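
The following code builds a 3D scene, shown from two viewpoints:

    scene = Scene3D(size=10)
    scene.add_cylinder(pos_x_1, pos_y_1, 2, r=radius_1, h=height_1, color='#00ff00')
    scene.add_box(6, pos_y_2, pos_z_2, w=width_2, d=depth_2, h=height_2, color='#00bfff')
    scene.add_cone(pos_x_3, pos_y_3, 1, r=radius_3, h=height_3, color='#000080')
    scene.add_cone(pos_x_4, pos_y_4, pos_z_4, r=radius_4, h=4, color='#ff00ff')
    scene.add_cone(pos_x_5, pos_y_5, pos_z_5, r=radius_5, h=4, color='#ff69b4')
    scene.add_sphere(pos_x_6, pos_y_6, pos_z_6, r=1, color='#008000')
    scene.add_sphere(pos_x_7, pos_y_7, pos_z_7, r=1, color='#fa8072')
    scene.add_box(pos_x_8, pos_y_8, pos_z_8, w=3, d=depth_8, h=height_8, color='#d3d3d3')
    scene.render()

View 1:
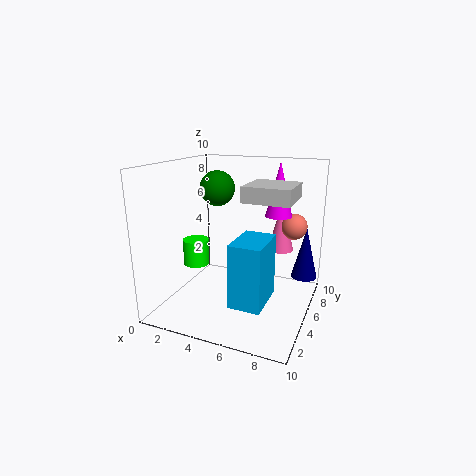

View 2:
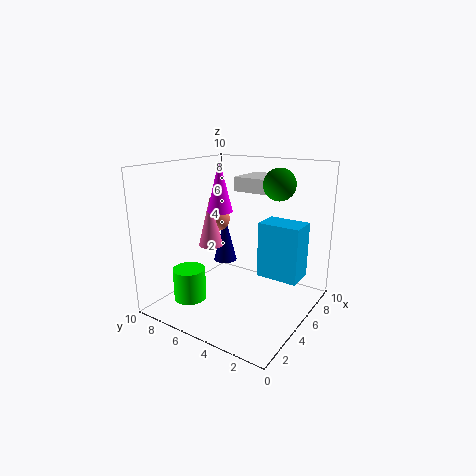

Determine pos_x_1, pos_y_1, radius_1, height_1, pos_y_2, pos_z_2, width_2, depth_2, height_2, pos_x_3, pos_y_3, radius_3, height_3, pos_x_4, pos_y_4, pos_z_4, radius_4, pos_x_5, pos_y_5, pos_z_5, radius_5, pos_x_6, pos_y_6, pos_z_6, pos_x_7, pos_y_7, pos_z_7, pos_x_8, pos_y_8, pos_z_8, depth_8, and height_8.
pos_x_1 = 1, pos_y_1 = 6, radius_1 = 1, height_1 = 2, pos_y_2 = 1, pos_z_2 = 2, width_2 = 2, depth_2 = 3, height_2 = 4, pos_x_3 = 9, pos_y_3 = 9, radius_3 = 1, height_3 = 4, pos_x_4 = 7, pos_y_4 = 8, pos_z_4 = 6, radius_4 = 1, pos_x_5 = 7, pos_y_5 = 9, pos_z_5 = 3, radius_5 = 1, pos_x_6 = 5, pos_y_6 = 2, pos_z_6 = 9, pos_x_7 = 8, pos_y_7 = 9, pos_z_7 = 5, pos_x_8 = 6, pos_y_8 = 3, pos_z_8 = 8, depth_8 = 3, height_8 = 1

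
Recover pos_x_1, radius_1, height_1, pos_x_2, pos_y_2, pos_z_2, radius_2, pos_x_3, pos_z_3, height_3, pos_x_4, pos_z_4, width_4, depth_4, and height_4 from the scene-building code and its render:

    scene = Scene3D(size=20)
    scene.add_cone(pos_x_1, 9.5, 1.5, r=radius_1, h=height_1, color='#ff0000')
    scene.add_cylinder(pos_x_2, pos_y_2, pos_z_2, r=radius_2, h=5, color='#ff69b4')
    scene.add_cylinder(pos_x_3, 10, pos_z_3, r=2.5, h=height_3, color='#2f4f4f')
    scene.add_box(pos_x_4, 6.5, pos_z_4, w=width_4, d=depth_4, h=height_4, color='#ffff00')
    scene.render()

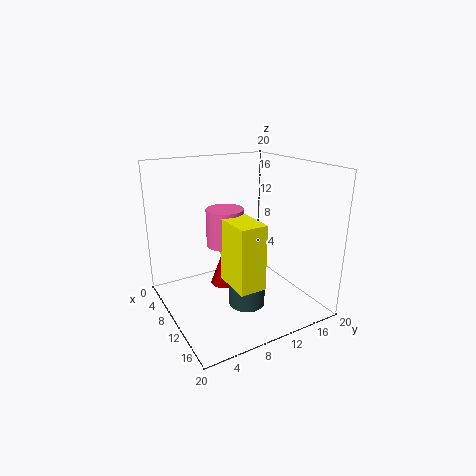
pos_x_1 = 6.5; radius_1 = 2; height_1 = 5.5; pos_x_2 = 10; pos_y_2 = 8; pos_z_2 = 9.5; radius_2 = 2.5; pos_x_3 = 12.5; pos_z_3 = 1; height_3 = 4.5; pos_x_4 = 11.5; pos_z_4 = 5.5; width_4 = 5.5; depth_4 = 3.5; height_4 = 8.5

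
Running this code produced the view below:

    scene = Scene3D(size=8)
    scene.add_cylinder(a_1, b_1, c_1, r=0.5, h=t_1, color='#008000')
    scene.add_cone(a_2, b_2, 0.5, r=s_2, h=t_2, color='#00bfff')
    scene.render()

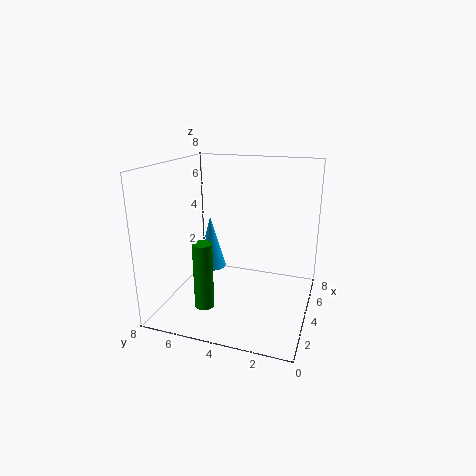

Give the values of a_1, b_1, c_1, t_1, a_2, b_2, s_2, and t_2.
a_1 = 1.5, b_1 = 5, c_1 = 1, t_1 = 3.5, a_2 = 7, b_2 = 7, s_2 = 1, t_2 = 3.5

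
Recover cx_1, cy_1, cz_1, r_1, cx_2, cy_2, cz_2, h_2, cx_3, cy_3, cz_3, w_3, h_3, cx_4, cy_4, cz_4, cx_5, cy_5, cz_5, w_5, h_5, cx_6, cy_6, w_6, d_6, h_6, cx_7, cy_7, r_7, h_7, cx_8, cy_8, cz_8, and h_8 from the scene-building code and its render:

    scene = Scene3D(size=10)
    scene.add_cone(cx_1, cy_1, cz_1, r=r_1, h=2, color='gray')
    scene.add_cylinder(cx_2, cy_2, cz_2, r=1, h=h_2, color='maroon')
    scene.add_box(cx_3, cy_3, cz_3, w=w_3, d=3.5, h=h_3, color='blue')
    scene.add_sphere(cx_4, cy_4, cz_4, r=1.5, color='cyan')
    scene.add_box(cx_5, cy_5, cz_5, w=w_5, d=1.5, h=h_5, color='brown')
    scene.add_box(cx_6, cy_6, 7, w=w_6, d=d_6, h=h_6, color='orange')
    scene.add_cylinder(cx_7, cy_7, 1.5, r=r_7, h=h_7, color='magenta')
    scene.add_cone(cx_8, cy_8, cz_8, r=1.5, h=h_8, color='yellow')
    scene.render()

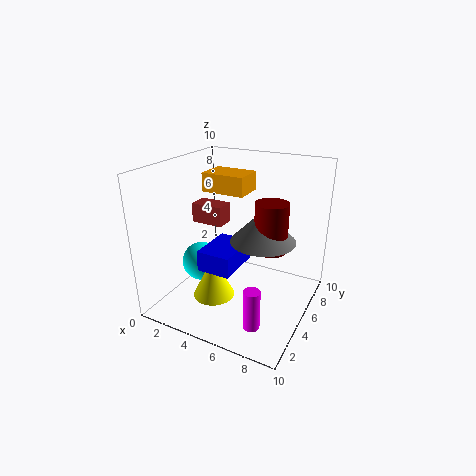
cx_1 = 7.5; cy_1 = 3.5; cz_1 = 6; r_1 = 2; cx_2 = 8; cy_2 = 3.5; cz_2 = 5.5; h_2 = 3; cx_3 = 2.5; cy_3 = 3.5; cz_3 = 2.5; w_3 = 2.5; h_3 = 1.5; cx_4 = 1.5; cy_4 = 5.5; cz_4 = 2; cx_5 = 0.5; cy_5 = 6; cz_5 = 5; w_5 = 2.5; h_5 = 1.5; cx_6 = 0.5; cy_6 = 7.5; w_6 = 3.5; d_6 = 2.5; h_6 = 1.5; cx_7 = 8; cy_7 = 1; r_7 = 0.5; h_7 = 2.5; cx_8 = 3.5; cy_8 = 4; cz_8 = 0.5; h_8 = 3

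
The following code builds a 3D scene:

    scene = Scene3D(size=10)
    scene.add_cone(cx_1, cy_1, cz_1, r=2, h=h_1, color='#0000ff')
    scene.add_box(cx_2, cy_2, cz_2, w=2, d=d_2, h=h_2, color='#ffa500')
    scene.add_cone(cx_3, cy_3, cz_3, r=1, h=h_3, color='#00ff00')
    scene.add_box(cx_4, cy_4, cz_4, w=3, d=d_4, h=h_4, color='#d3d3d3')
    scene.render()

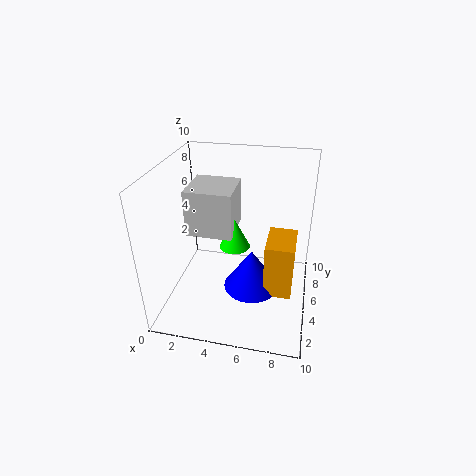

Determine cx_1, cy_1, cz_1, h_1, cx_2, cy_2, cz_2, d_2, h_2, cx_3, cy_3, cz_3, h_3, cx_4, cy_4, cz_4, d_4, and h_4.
cx_1 = 6
cy_1 = 5
cz_1 = 1
h_1 = 3
cx_2 = 7
cy_2 = 4
cz_2 = 1
d_2 = 3
h_2 = 4
cx_3 = 5
cy_3 = 4
cz_3 = 5
h_3 = 2
cx_4 = 2
cy_4 = 3
cz_4 = 6
d_4 = 3
h_4 = 3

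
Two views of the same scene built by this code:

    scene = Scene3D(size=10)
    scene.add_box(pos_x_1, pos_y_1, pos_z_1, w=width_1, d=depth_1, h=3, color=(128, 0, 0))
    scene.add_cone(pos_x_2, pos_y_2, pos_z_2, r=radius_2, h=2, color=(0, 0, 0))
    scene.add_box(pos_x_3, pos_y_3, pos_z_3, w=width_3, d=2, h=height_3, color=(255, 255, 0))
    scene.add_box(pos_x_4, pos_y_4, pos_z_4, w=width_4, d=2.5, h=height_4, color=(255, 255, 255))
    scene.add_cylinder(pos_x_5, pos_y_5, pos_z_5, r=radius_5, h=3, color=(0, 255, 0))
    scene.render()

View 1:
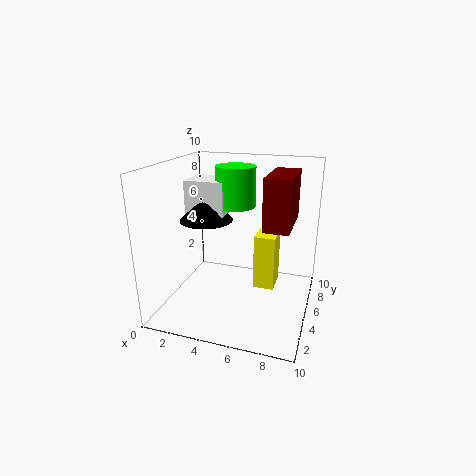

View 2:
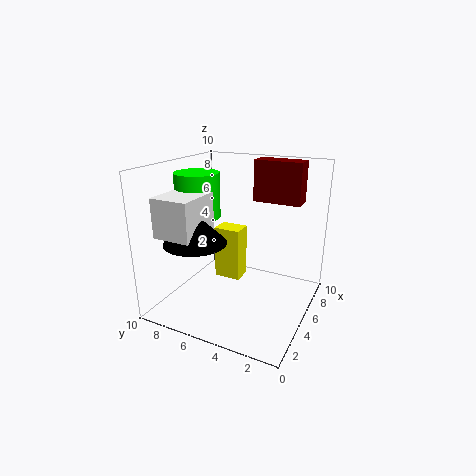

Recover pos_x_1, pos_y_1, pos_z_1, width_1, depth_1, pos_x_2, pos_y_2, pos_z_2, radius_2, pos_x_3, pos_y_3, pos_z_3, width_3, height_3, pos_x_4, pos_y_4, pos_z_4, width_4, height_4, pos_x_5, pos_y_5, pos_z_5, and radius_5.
pos_x_1 = 7.5, pos_y_1 = 1.5, pos_z_1 = 7, width_1 = 1.5, depth_1 = 3.5, pos_x_2 = 2, pos_y_2 = 6.5, pos_z_2 = 5.5, radius_2 = 2, pos_x_3 = 6, pos_y_3 = 5.5, pos_z_3 = 1, width_3 = 1.5, height_3 = 4, pos_x_4 = 0.5, pos_y_4 = 6, pos_z_4 = 6, width_4 = 3, height_4 = 2.5, pos_x_5 = 4, pos_y_5 = 7.5, pos_z_5 = 6.5, radius_5 = 1.5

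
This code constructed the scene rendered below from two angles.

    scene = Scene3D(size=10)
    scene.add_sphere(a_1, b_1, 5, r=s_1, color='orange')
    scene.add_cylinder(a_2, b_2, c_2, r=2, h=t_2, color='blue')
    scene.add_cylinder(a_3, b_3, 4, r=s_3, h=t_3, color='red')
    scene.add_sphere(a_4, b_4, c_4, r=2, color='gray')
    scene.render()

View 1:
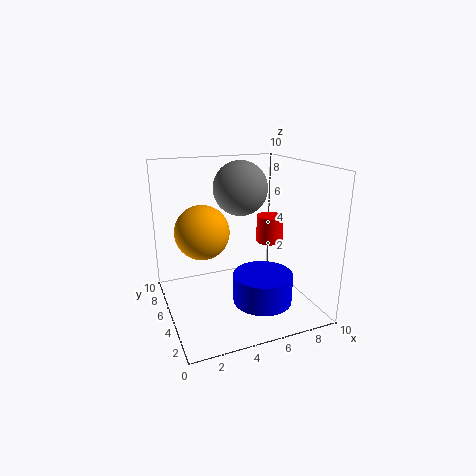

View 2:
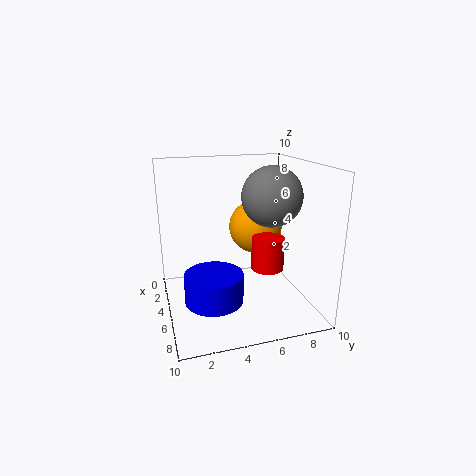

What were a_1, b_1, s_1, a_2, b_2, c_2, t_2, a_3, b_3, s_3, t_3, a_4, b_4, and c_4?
a_1 = 3; b_1 = 7; s_1 = 2; a_2 = 6; b_2 = 3; c_2 = 1; t_2 = 2; a_3 = 8; b_3 = 6; s_3 = 1; t_3 = 2; a_4 = 6; b_4 = 7; c_4 = 8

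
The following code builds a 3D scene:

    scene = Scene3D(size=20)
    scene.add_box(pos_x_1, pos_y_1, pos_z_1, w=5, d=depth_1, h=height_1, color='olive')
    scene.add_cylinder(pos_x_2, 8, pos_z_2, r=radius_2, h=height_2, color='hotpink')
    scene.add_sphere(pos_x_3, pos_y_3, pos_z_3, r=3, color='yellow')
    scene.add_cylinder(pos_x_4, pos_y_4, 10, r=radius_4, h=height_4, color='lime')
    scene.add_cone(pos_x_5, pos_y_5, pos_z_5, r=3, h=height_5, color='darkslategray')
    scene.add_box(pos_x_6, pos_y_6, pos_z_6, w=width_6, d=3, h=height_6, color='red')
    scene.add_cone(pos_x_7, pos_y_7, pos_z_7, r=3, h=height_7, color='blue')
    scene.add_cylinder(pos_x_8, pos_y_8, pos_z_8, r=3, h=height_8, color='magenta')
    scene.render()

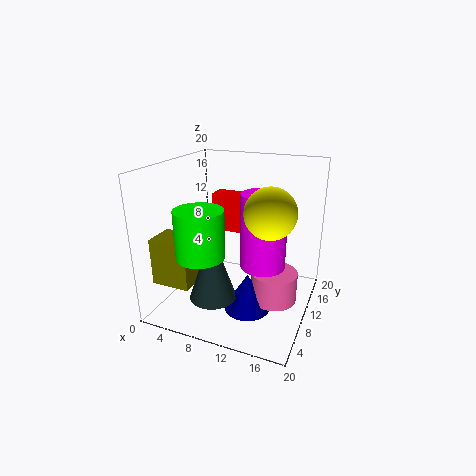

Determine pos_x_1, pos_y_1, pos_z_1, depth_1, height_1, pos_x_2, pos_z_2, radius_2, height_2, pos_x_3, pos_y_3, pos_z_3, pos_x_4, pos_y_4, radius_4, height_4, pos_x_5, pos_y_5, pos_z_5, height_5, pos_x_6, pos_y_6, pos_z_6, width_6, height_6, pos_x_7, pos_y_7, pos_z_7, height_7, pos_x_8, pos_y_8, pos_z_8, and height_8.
pos_x_1 = 2; pos_y_1 = 1; pos_z_1 = 6; depth_1 = 4; height_1 = 6; pos_x_2 = 16; pos_z_2 = 3; radius_2 = 3; height_2 = 4; pos_x_3 = 16; pos_y_3 = 5; pos_z_3 = 16; pos_x_4 = 8; pos_y_4 = 3; radius_4 = 3; height_4 = 6; pos_x_5 = 9; pos_y_5 = 4; pos_z_5 = 4; height_5 = 9; pos_x_6 = 3; pos_y_6 = 16; pos_z_6 = 8; width_6 = 7; height_6 = 6; pos_x_7 = 13; pos_y_7 = 6; pos_z_7 = 2; height_7 = 5; pos_x_8 = 14; pos_y_8 = 9; pos_z_8 = 7; height_8 = 10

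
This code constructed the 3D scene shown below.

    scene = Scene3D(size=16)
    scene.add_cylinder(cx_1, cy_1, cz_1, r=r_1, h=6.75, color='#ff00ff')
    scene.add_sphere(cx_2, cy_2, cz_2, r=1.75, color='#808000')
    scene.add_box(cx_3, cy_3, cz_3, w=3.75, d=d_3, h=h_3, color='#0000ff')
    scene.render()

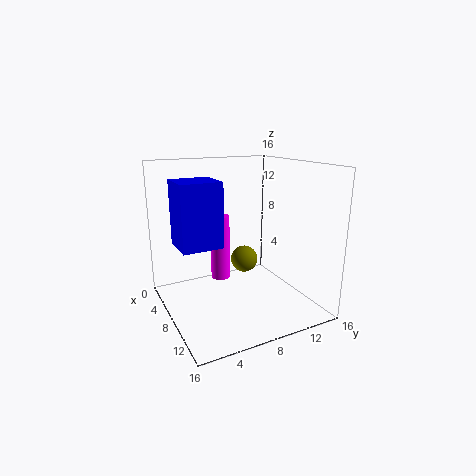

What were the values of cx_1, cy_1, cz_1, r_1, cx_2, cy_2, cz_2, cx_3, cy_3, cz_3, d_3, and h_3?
cx_1 = 8.75, cy_1 = 5.5, cz_1 = 4.25, r_1 = 1, cx_2 = 3, cy_2 = 11.5, cz_2 = 3, cx_3 = 8.25, cy_3 = 0.5, cz_3 = 8.75, d_3 = 4, h_3 = 6.25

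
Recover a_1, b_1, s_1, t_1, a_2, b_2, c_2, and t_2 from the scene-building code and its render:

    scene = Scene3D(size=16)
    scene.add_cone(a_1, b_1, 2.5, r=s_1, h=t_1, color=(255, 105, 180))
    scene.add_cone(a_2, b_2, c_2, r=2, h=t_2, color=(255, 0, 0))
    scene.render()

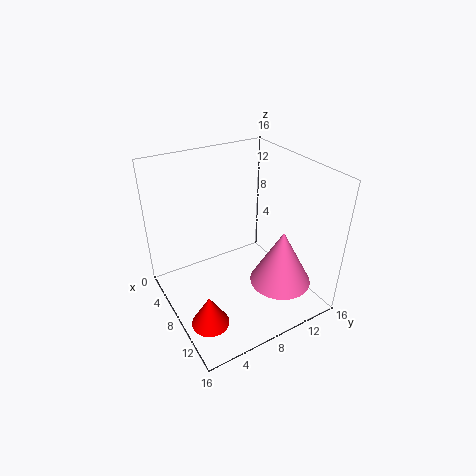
a_1 = 11
b_1 = 12
s_1 = 3.5
t_1 = 6.5
a_2 = 11.5
b_2 = 2.5
c_2 = 1
t_2 = 3.5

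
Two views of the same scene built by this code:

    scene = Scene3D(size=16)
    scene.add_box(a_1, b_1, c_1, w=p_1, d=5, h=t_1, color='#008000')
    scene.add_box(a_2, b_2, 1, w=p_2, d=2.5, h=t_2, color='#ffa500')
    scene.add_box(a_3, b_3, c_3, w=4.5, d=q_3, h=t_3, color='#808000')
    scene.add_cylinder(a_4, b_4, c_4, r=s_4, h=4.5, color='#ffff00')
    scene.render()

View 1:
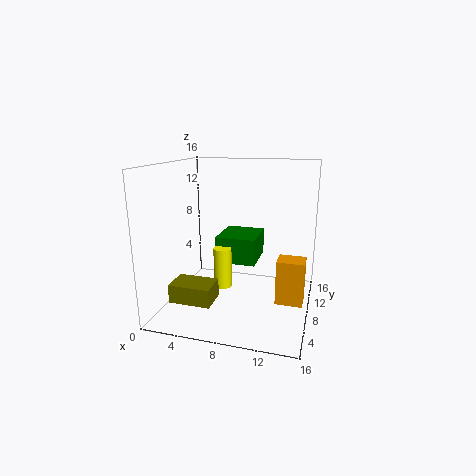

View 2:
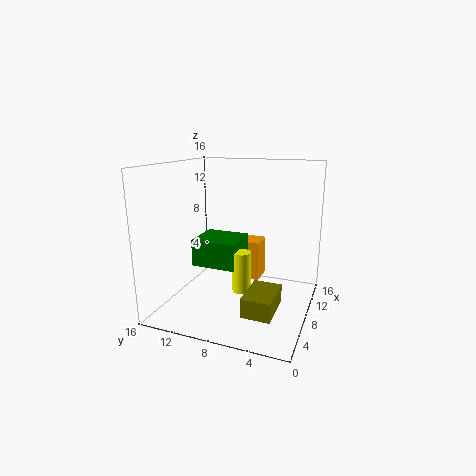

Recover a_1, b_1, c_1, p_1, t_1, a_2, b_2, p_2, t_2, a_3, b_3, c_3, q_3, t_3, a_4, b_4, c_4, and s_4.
a_1 = 5.5, b_1 = 7.5, c_1 = 5, p_1 = 4.5, t_1 = 3, a_2 = 12.5, b_2 = 7, p_2 = 3, t_2 = 5, a_3 = 2, b_3 = 2.5, c_3 = 2, q_3 = 3, t_3 = 2, a_4 = 6.5, b_4 = 7, c_4 = 2.5, s_4 = 1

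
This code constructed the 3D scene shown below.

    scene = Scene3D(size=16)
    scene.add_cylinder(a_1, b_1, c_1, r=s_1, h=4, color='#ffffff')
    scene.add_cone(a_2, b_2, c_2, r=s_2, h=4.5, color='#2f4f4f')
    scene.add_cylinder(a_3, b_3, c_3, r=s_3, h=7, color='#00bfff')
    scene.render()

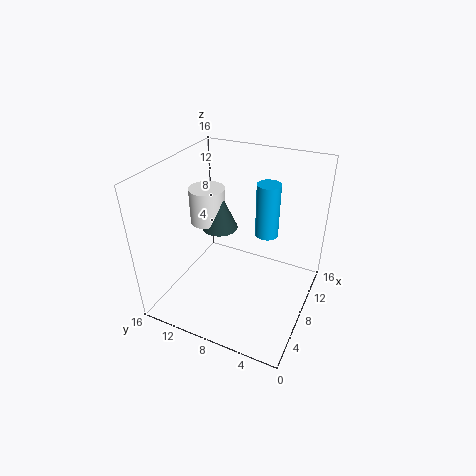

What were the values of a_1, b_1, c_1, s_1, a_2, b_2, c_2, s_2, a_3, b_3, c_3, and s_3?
a_1 = 8.5; b_1 = 12; c_1 = 9; s_1 = 2; a_2 = 8.5; b_2 = 10.5; c_2 = 8.5; s_2 = 2; a_3 = 14.5; b_3 = 7; c_3 = 5; s_3 = 1.5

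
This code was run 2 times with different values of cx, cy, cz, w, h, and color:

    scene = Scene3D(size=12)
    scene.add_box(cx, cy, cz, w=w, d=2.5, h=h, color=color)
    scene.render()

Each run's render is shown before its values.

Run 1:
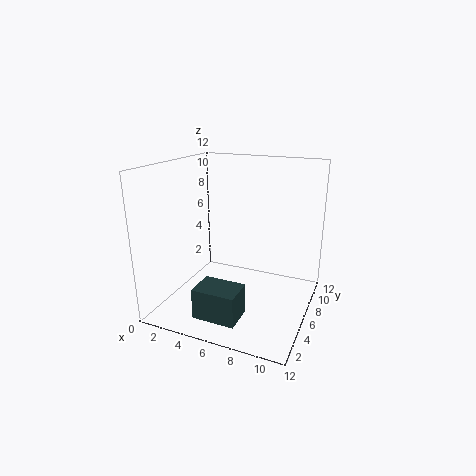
cx = 4
cy = 1.5
cz = 0.5
w = 3.5
h = 2.5
color = 'darkslategray'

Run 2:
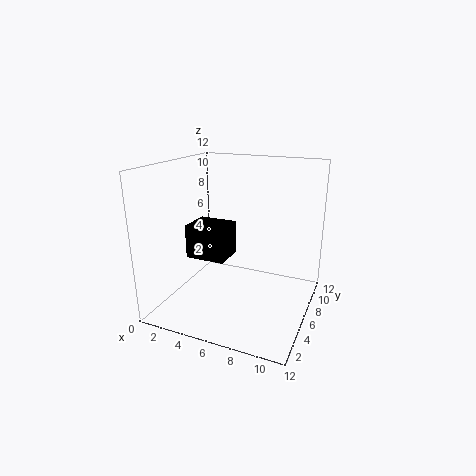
cx = 3.5
cy = 2
cz = 5.5
w = 3
h = 2.5
color = 'black'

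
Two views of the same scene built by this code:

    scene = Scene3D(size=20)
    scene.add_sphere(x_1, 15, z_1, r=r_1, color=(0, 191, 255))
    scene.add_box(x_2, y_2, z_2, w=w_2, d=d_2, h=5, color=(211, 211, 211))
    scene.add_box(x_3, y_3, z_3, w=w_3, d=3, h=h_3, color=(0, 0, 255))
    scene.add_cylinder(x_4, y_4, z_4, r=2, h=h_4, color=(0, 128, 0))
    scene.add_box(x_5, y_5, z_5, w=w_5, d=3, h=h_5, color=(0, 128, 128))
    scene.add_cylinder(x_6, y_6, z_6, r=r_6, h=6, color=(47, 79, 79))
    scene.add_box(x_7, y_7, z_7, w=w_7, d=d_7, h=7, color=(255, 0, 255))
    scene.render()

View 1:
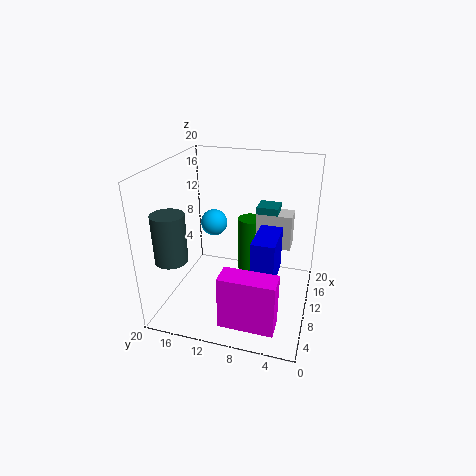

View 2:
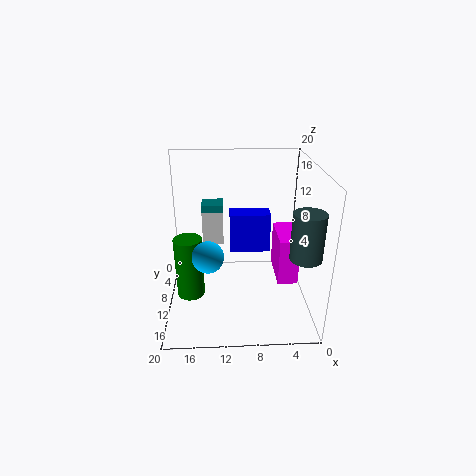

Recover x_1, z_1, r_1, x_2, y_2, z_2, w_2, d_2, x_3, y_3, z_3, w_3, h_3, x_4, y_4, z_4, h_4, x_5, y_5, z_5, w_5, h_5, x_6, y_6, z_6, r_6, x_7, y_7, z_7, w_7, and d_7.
x_1 = 14; z_1 = 10; r_1 = 2; x_2 = 12; y_2 = 3; z_2 = 8; w_2 = 3; d_2 = 5; x_3 = 5; y_3 = 4; z_3 = 6; w_3 = 6; h_3 = 6; x_4 = 17; y_4 = 10; z_4 = 1; h_4 = 9; x_5 = 12; y_5 = 5; z_5 = 10; w_5 = 3; h_5 = 4; x_6 = 2; y_6 = 16; z_6 = 10; r_6 = 2; x_7 = 1; y_7 = 3; z_7 = 2; w_7 = 3; d_7 = 7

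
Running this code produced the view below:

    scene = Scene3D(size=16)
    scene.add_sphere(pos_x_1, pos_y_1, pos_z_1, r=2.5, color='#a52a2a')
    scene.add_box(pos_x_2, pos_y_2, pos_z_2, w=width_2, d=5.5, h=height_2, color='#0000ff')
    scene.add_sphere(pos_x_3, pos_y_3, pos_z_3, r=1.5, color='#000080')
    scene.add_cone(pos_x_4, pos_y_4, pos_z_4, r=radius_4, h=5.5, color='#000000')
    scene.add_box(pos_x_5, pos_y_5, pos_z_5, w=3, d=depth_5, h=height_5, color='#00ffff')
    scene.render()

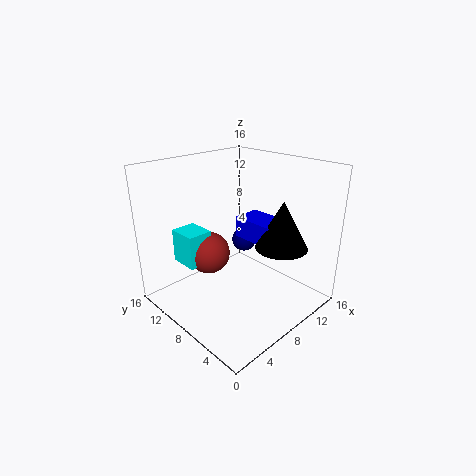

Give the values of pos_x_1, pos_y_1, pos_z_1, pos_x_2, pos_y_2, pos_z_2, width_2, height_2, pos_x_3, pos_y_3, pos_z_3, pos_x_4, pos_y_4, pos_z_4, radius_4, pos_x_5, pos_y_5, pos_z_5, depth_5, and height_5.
pos_x_1 = 7
pos_y_1 = 12
pos_z_1 = 5
pos_x_2 = 10.5
pos_y_2 = 5.5
pos_z_2 = 6.5
width_2 = 3.5
height_2 = 2.5
pos_x_3 = 12
pos_y_3 = 11
pos_z_3 = 5.5
pos_x_4 = 12
pos_y_4 = 5
pos_z_4 = 6.5
radius_4 = 3
pos_x_5 = 4
pos_y_5 = 11.5
pos_z_5 = 4
depth_5 = 3.5
height_5 = 4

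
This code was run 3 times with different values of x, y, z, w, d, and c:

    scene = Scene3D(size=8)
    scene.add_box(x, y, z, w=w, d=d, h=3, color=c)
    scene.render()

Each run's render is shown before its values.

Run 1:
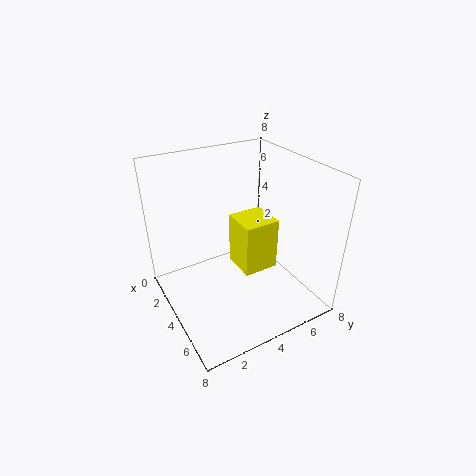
x = 3, y = 4, z = 2, w = 2, d = 2, c = 'yellow'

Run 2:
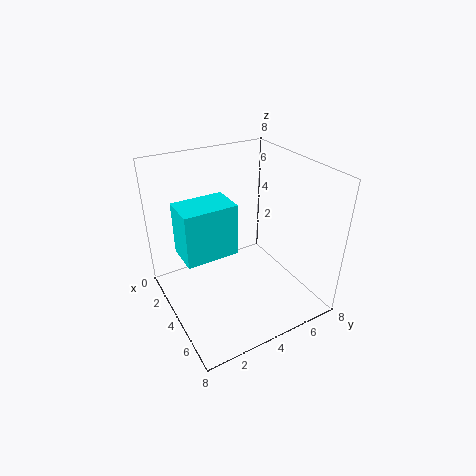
x = 2, y = 1, z = 3, w = 2, d = 3, c = 'cyan'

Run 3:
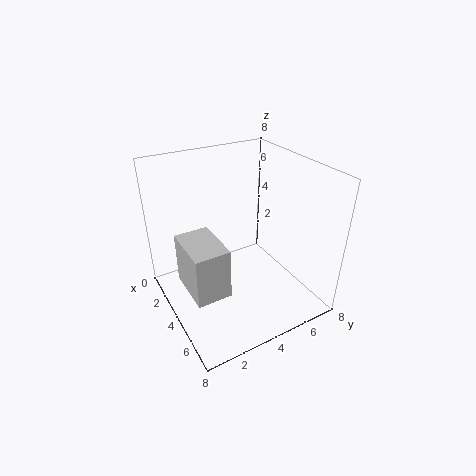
x = 2, y = 1, z = 1, w = 3, d = 2, c = 'lightgray'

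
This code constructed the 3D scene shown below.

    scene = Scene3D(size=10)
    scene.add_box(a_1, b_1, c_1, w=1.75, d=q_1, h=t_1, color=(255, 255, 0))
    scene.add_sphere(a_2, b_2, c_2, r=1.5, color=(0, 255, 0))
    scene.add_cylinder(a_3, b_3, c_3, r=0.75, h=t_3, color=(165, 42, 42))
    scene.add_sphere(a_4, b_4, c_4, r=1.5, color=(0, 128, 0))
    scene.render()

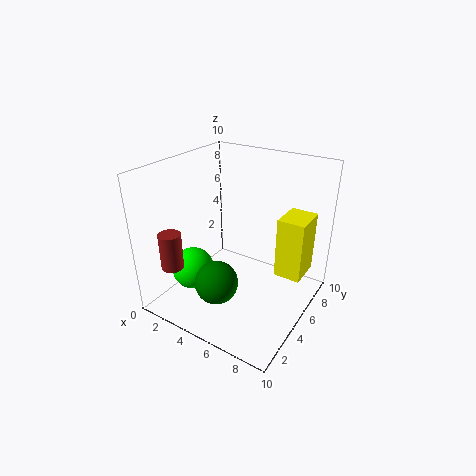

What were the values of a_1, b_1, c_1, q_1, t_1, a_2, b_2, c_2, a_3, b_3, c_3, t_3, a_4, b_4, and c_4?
a_1 = 8, b_1 = 4.75, c_1 = 3.25, q_1 = 2.25, t_1 = 4, a_2 = 2.25, b_2 = 3.25, c_2 = 2.5, a_3 = 2, b_3 = 1.5, c_3 = 3.5, t_3 = 2.5, a_4 = 4.5, b_4 = 3, c_4 = 2.25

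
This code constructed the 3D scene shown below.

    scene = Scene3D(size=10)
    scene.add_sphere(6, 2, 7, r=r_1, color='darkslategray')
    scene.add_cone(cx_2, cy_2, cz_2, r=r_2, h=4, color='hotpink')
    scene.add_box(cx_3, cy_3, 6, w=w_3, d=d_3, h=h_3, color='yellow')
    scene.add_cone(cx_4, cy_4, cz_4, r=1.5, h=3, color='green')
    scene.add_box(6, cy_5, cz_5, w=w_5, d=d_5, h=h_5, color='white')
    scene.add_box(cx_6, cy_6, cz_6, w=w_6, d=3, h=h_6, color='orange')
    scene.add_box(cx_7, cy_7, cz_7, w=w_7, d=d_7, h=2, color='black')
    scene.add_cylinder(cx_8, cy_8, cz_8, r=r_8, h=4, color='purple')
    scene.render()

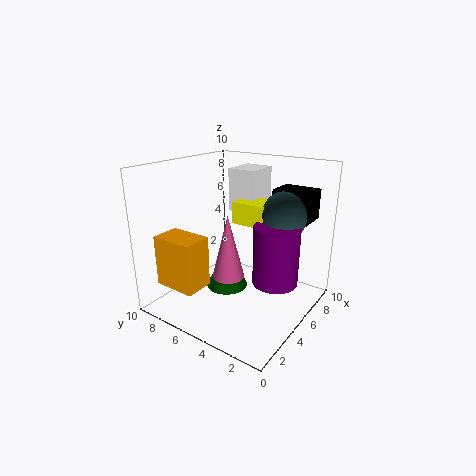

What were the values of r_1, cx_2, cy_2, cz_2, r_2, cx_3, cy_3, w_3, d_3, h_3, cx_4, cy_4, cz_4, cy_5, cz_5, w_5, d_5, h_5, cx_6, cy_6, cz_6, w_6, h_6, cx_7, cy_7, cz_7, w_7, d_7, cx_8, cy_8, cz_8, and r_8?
r_1 = 1.5, cx_2 = 2.5, cy_2 = 4, cz_2 = 3.5, r_2 = 1, cx_3 = 5, cy_3 = 2.5, w_3 = 2, d_3 = 3, h_3 = 1.5, cx_4 = 5, cy_4 = 6, cz_4 = 1, cy_5 = 4.5, cz_5 = 6.5, w_5 = 2.5, d_5 = 2, h_5 = 3, cx_6 = 1, cy_6 = 6, cz_6 = 2, w_6 = 2, h_6 = 3.5, cx_7 = 6, cy_7 = 0.5, cz_7 = 6.5, w_7 = 2, d_7 = 2.5, cx_8 = 5, cy_8 = 2, cz_8 = 2.5, r_8 = 1.5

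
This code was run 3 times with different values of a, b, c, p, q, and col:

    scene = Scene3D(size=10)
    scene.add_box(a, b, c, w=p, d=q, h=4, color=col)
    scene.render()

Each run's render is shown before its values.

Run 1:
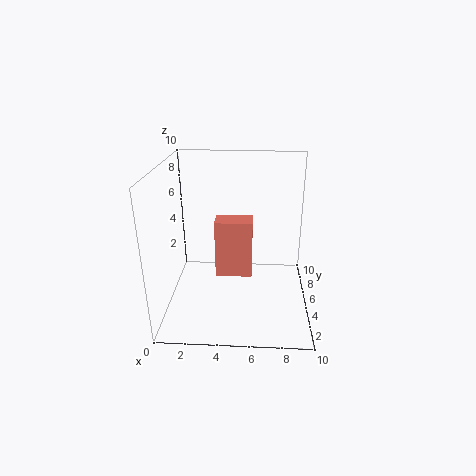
a = 3.5, b = 4, c = 2.5, p = 2.5, q = 1.5, col = 'salmon'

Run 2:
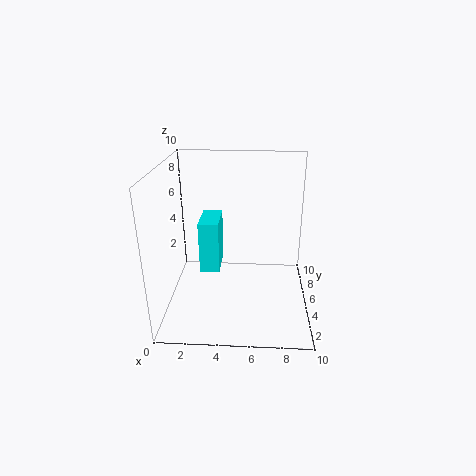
a = 2, b = 6, c = 1.5, p = 1.5, q = 3, col = 'cyan'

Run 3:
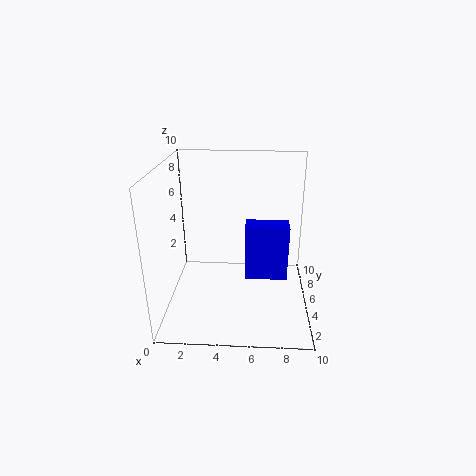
a = 5.5, b = 4.5, c = 2, p = 3, q = 1.5, col = 'blue'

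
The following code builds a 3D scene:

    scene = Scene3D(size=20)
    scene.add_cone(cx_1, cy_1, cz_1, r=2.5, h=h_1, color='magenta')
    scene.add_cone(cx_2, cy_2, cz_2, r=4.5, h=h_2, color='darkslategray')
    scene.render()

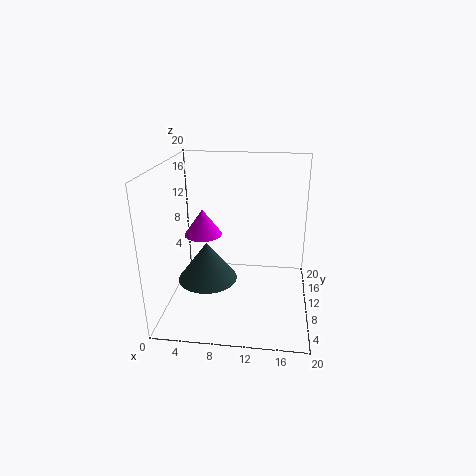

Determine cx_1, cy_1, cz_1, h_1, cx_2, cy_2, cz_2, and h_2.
cx_1 = 5.5, cy_1 = 8.5, cz_1 = 11, h_1 = 3.5, cx_2 = 5, cy_2 = 12, cz_2 = 2, h_2 = 6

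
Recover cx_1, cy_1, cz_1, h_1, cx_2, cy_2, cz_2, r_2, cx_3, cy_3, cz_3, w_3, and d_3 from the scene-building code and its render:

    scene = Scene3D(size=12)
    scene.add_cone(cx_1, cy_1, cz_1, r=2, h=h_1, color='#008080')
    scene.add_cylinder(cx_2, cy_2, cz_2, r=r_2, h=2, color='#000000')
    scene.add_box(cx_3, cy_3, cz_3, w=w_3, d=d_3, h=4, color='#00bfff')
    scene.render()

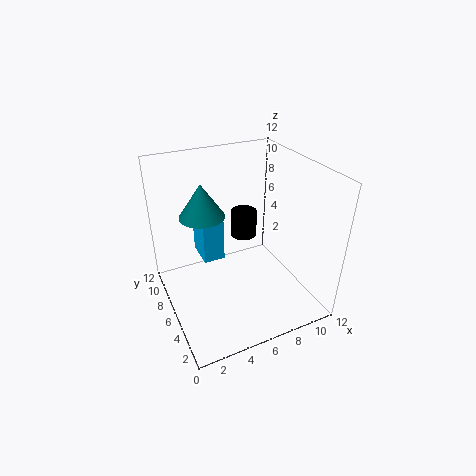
cx_1 = 4; cy_1 = 9; cz_1 = 7; h_1 = 3; cx_2 = 6; cy_2 = 5; cz_2 = 7; r_2 = 1; cx_3 = 4; cy_3 = 9; cz_3 = 2; w_3 = 2; d_3 = 3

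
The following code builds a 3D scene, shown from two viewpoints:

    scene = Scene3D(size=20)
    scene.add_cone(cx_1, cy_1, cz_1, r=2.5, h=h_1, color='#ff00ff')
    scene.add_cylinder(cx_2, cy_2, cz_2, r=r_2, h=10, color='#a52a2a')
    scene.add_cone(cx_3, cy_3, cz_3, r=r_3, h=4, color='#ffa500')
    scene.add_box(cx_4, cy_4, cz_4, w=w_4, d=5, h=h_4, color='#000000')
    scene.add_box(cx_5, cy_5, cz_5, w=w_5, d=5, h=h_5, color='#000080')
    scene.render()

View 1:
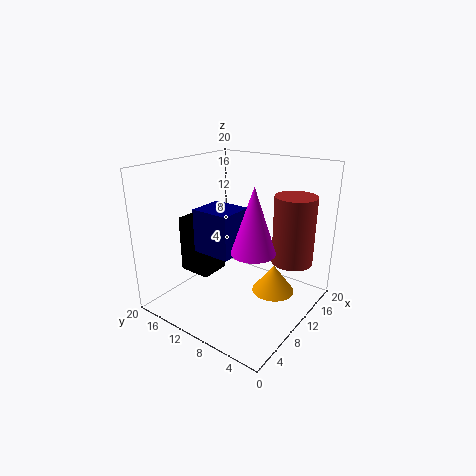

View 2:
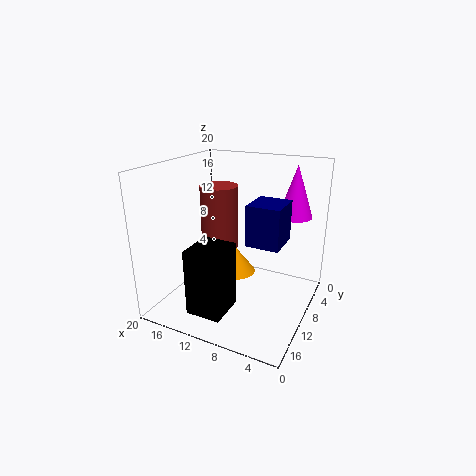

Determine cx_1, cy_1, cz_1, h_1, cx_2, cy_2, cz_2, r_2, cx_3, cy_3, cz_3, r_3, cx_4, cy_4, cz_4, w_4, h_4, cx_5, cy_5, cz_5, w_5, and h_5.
cx_1 = 4, cy_1 = 3.5, cz_1 = 12, h_1 = 7.5, cx_2 = 16, cy_2 = 4.5, cz_2 = 5.5, r_2 = 3, cx_3 = 12.5, cy_3 = 5.5, cz_3 = 2, r_3 = 3, cx_4 = 8, cy_4 = 14.5, cz_4 = 3, w_4 = 4.5, h_4 = 8.5, cx_5 = 3.5, cy_5 = 7, cz_5 = 10, w_5 = 4.5, h_5 = 5.5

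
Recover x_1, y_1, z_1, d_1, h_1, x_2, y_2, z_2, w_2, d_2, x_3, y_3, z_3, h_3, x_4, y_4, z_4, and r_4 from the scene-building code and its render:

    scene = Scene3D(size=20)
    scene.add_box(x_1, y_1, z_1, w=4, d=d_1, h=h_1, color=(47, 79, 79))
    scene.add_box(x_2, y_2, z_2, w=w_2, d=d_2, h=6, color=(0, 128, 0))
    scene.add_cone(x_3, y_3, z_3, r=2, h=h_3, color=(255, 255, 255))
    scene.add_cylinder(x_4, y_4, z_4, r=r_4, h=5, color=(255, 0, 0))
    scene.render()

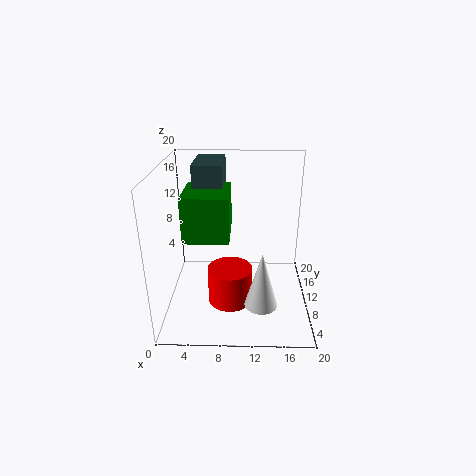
x_1 = 4, y_1 = 10, z_1 = 13, d_1 = 7, h_1 = 7, x_2 = 3, y_2 = 6, z_2 = 11, w_2 = 6, d_2 = 7, x_3 = 13, y_3 = 2, z_3 = 5, h_3 = 7, x_4 = 9, y_4 = 7, z_4 = 2, r_4 = 3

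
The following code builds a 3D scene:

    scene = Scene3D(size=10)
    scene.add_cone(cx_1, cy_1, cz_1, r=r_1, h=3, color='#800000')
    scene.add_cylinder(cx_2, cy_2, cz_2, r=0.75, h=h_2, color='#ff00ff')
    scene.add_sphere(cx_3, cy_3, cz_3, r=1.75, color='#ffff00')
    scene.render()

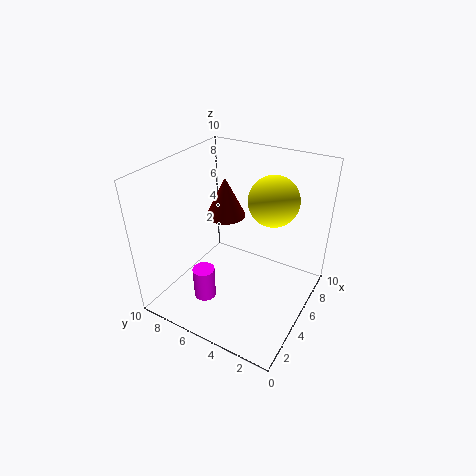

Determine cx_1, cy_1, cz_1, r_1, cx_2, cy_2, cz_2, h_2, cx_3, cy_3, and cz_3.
cx_1 = 7
cy_1 = 7.25
cz_1 = 5.25
r_1 = 1.5
cx_2 = 2.5
cy_2 = 6.25
cz_2 = 1.25
h_2 = 2.25
cx_3 = 6.75
cy_3 = 3.25
cz_3 = 7.5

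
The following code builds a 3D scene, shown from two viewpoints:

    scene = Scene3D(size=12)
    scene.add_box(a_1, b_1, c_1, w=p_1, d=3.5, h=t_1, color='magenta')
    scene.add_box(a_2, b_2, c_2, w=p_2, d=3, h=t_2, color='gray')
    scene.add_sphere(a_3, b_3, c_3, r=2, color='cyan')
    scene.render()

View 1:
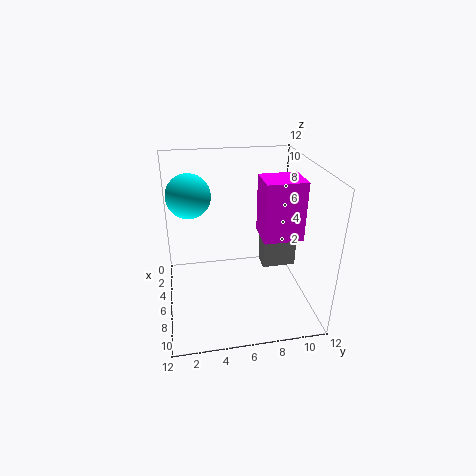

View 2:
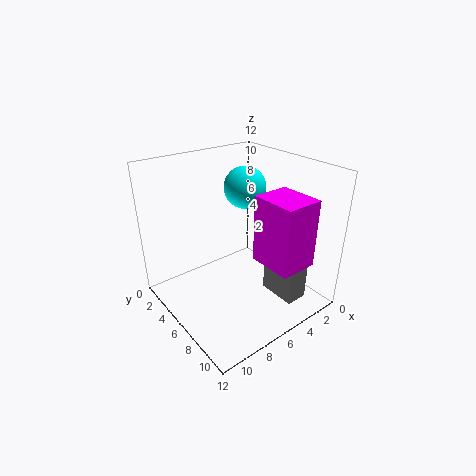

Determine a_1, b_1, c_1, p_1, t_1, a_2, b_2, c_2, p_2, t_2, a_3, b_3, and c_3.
a_1 = 3.25; b_1 = 8.25; c_1 = 5.25; p_1 = 3; t_1 = 5.25; a_2 = 3.5; b_2 = 8.5; c_2 = 2.25; p_2 = 1.75; t_2 = 2.75; a_3 = 2.25; b_3 = 2.25; c_3 = 8.5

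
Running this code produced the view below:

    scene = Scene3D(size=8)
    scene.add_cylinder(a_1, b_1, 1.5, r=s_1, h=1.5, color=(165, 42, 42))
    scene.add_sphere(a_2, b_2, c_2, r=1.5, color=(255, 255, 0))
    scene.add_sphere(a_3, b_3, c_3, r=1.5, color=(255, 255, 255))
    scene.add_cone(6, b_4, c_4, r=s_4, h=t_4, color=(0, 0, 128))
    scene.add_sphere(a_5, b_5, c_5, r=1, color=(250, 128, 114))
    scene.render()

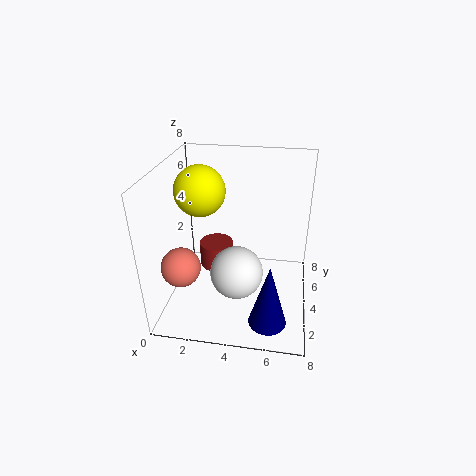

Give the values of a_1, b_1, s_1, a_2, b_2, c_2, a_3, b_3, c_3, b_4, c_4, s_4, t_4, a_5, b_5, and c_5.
a_1 = 2.5, b_1 = 5, s_1 = 1, a_2 = 1.5, b_2 = 5.5, c_2 = 6, a_3 = 4, b_3 = 3.5, c_3 = 2, b_4 = 1.5, c_4 = 0.5, s_4 = 1, t_4 = 3.5, a_5 = 1.5, b_5 = 1.5, c_5 = 3.5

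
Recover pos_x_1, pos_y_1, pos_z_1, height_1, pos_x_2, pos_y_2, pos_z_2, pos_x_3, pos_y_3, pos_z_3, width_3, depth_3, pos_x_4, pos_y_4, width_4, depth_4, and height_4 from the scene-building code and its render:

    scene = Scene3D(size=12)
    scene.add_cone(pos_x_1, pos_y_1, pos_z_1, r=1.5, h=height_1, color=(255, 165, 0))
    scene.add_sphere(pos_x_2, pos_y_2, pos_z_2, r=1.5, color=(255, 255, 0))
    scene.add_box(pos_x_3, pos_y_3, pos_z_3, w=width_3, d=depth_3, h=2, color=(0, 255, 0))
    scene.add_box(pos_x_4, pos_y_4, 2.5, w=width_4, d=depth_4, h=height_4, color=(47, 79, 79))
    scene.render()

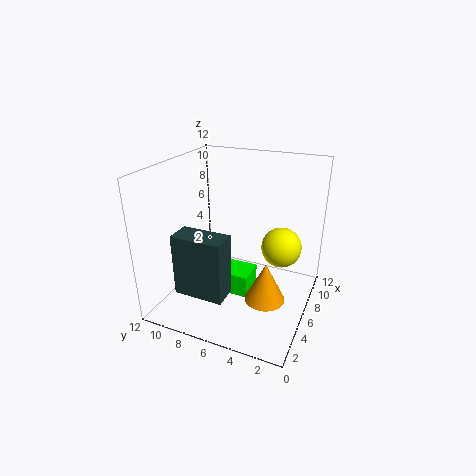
pos_x_1 = 3, pos_y_1 = 2.5, pos_z_1 = 3, height_1 = 3, pos_x_2 = 5, pos_y_2 = 2, pos_z_2 = 6.5, pos_x_3 = 5.5, pos_y_3 = 5, pos_z_3 = 0.5, width_3 = 2.5, depth_3 = 3, pos_x_4 = 1.5, pos_y_4 = 5.5, width_4 = 2, depth_4 = 4, height_4 = 5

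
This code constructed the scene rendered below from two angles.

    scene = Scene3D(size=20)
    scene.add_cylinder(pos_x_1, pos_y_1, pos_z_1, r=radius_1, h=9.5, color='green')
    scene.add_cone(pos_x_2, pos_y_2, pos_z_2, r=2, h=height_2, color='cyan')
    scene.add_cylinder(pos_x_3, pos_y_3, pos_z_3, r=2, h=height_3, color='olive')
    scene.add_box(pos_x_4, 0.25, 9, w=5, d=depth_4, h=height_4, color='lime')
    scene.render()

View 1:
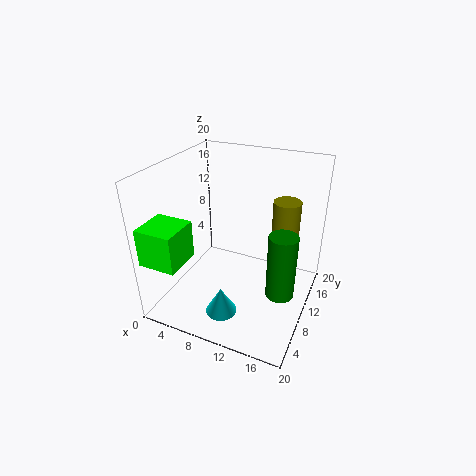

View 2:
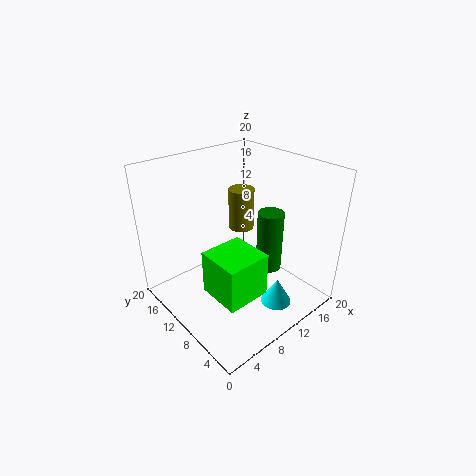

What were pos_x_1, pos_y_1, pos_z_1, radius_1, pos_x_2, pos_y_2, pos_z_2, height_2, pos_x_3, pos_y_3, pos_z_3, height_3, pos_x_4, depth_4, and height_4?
pos_x_1 = 16.5
pos_y_1 = 10
pos_z_1 = 2.25
radius_1 = 2
pos_x_2 = 10.75
pos_y_2 = 3
pos_z_2 = 3
height_2 = 3.5
pos_x_3 = 15.25
pos_y_3 = 15.25
pos_z_3 = 7.75
height_3 = 6.5
pos_x_4 = 0.75
depth_4 = 5
height_4 = 5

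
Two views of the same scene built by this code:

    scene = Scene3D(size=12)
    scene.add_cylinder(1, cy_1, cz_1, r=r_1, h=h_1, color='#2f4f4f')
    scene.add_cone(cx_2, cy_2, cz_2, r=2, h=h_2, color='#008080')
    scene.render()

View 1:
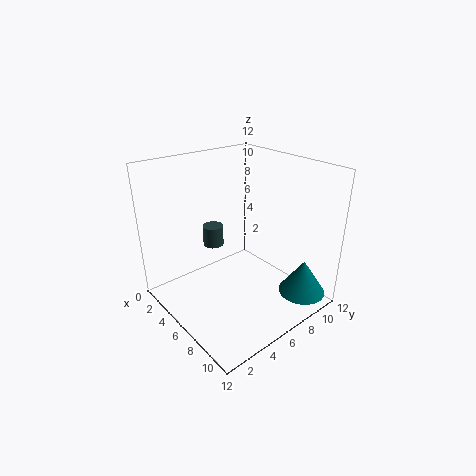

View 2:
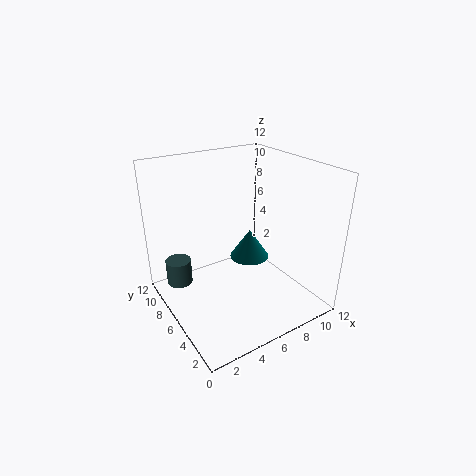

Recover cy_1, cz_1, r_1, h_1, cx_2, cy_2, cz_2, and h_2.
cy_1 = 7
cz_1 = 3
r_1 = 1
h_1 = 2
cx_2 = 10
cy_2 = 10
cz_2 = 1
h_2 = 3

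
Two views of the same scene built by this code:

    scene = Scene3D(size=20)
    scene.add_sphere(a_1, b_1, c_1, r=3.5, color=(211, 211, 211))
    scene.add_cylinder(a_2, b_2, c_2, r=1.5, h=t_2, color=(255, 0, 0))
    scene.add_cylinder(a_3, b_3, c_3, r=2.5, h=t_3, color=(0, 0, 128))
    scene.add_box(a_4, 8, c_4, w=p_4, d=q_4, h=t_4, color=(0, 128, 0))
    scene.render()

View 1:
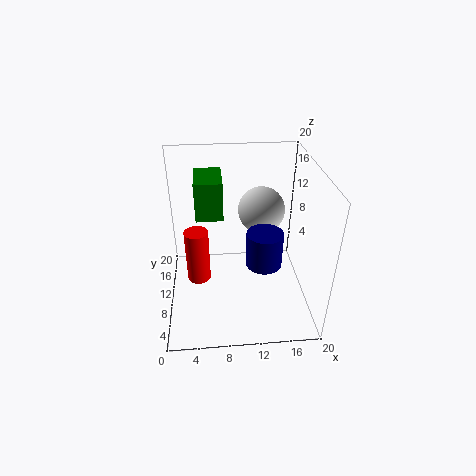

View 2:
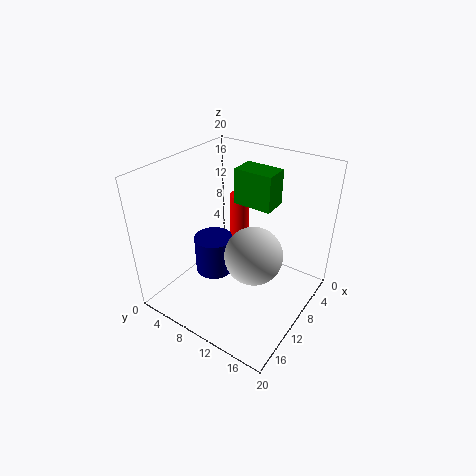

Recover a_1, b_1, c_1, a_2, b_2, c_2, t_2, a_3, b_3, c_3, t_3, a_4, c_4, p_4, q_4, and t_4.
a_1 = 14, b_1 = 15, c_1 = 11.5, a_2 = 4.5, b_2 = 6.5, c_2 = 6.5, t_2 = 7, a_3 = 13.5, b_3 = 8.5, c_3 = 6.5, t_3 = 5, a_4 = 4.5, c_4 = 14, p_4 = 3.5, q_4 = 5.5, t_4 = 5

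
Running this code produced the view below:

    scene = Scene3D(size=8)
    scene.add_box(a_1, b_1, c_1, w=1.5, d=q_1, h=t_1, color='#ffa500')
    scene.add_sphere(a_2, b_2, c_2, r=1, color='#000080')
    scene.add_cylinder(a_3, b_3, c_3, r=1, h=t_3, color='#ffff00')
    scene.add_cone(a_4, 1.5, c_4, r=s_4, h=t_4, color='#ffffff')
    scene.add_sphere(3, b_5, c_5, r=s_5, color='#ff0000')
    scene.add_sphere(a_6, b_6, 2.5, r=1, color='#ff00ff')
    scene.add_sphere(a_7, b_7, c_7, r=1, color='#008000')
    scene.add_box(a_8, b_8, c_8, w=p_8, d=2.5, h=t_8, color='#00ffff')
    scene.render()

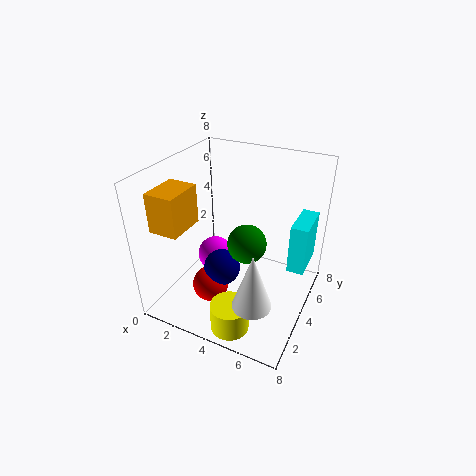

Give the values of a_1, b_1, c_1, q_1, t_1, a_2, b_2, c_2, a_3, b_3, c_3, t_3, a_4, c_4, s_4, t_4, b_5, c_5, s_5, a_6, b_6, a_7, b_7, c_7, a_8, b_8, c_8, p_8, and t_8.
a_1 = 1; b_1 = 0.5; c_1 = 5.5; q_1 = 2; t_1 = 2; a_2 = 3.5; b_2 = 3; c_2 = 2.5; a_3 = 5; b_3 = 1; c_3 = 0.5; t_3 = 1.5; a_4 = 6; c_4 = 2; s_4 = 1; t_4 = 3; b_5 = 2.5; c_5 = 1.5; s_5 = 1; a_6 = 2.5; b_6 = 4; a_7 = 5; b_7 = 3; c_7 = 4.5; a_8 = 6.5; b_8 = 5.5; c_8 = 1.5; p_8 = 1; t_8 = 3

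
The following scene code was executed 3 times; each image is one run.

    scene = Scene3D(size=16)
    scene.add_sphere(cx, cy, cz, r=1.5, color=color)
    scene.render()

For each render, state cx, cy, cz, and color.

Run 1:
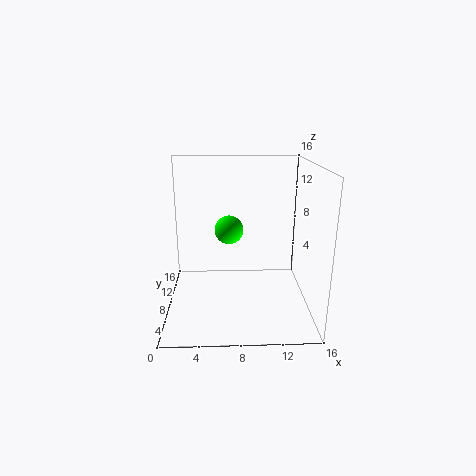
cx = 7; cy = 6.5; cz = 9.5; color = 'lime'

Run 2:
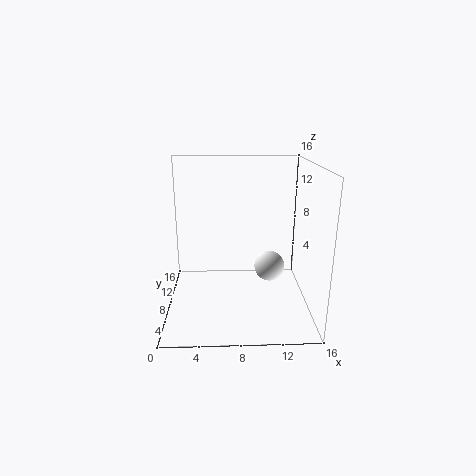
cx = 11; cy = 4; cz = 6.5; color = 'white'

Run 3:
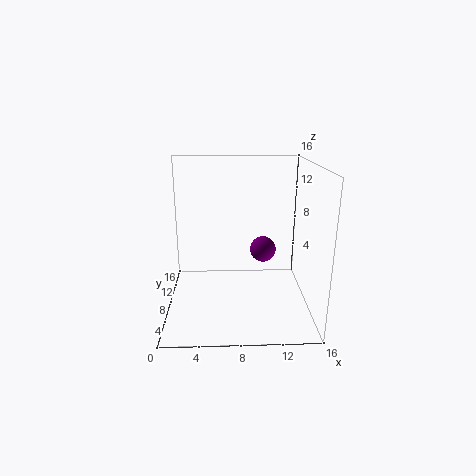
cx = 11; cy = 9.5; cz = 6; color = 'purple'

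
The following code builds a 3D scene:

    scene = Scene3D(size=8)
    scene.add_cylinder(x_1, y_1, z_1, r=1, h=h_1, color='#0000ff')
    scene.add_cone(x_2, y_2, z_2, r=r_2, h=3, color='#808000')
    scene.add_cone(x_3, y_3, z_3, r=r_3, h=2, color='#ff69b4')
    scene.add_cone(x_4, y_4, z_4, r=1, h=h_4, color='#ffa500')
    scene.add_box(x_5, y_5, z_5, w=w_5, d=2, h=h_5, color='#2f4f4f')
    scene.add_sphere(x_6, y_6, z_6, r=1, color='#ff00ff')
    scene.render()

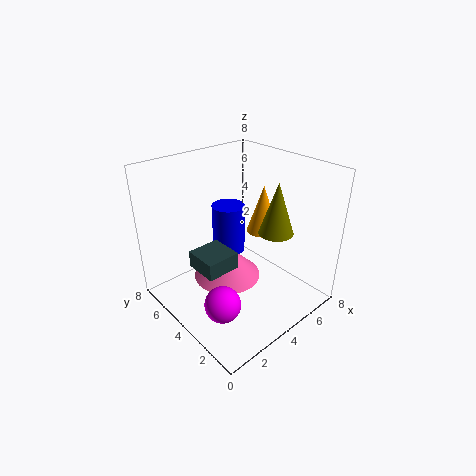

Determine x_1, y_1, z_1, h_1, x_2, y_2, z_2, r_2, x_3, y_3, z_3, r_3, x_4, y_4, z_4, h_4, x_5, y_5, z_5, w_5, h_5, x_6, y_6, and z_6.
x_1 = 5
y_1 = 6
z_1 = 2
h_1 = 3
x_2 = 6
y_2 = 3
z_2 = 4
r_2 = 1
x_3 = 4
y_3 = 5
z_3 = 1
r_3 = 2
x_4 = 7
y_4 = 5
z_4 = 3
h_4 = 3
x_5 = 2
y_5 = 4
z_5 = 2
w_5 = 2
h_5 = 1
x_6 = 2
y_6 = 3
z_6 = 1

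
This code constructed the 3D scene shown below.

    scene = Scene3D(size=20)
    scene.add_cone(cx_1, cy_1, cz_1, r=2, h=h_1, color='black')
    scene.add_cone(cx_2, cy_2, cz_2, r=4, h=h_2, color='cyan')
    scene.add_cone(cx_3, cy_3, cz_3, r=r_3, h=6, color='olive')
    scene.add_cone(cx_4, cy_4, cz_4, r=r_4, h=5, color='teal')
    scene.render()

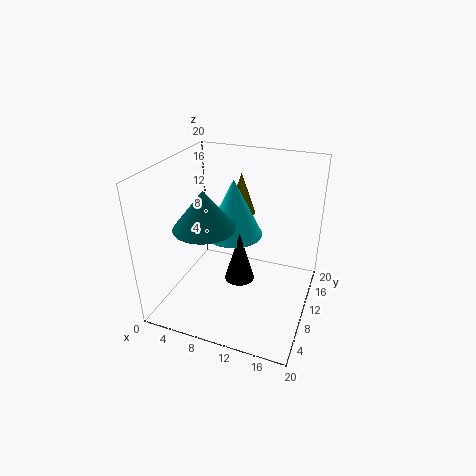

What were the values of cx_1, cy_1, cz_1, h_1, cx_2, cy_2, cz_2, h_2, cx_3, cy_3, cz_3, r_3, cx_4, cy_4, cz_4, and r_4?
cx_1 = 11
cy_1 = 8
cz_1 = 5
h_1 = 7
cx_2 = 9
cy_2 = 11
cz_2 = 10
h_2 = 8
cx_3 = 9
cy_3 = 14
cz_3 = 12
r_3 = 2
cx_4 = 7
cy_4 = 6
cz_4 = 13
r_4 = 4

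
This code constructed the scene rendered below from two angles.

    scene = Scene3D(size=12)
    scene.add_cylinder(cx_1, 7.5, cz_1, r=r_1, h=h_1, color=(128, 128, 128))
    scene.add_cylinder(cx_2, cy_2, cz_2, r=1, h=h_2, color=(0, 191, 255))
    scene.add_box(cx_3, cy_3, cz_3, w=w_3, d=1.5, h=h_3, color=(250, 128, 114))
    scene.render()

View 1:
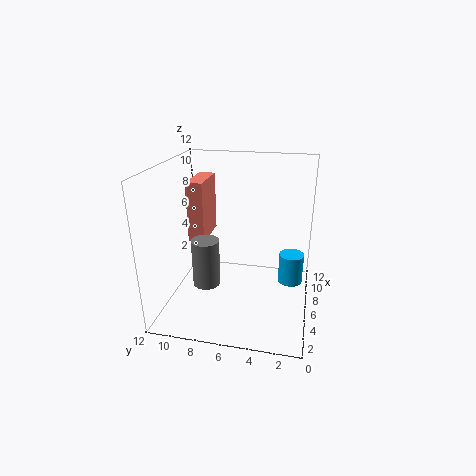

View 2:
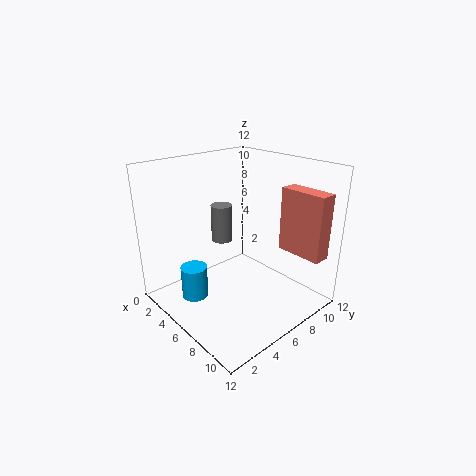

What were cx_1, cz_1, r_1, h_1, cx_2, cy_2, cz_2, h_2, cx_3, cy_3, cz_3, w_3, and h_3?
cx_1 = 2; cz_1 = 4; r_1 = 1; h_1 = 3.5; cx_2 = 6; cy_2 = 1.5; cz_2 = 2.5; h_2 = 2.5; cx_3 = 7.5; cy_3 = 9.5; cz_3 = 4.5; w_3 = 4; h_3 = 5.5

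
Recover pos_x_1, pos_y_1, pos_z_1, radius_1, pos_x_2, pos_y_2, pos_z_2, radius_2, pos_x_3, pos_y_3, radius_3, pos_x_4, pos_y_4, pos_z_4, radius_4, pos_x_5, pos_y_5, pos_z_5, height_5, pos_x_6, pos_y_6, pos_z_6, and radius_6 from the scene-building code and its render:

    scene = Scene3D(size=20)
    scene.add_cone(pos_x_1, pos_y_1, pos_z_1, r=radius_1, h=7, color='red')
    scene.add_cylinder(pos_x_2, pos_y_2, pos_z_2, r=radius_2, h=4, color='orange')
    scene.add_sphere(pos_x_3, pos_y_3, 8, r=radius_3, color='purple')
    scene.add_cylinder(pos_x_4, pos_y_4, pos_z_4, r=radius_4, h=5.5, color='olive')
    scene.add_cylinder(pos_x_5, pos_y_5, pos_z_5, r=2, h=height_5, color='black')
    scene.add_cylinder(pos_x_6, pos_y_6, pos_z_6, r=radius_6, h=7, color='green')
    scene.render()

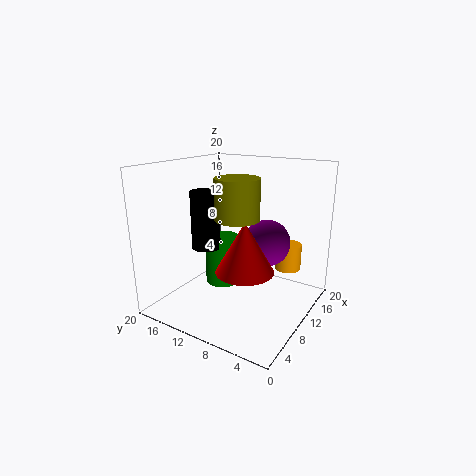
pos_x_1 = 8.5
pos_y_1 = 8
pos_z_1 = 6
radius_1 = 4
pos_x_2 = 17.5
pos_y_2 = 5.5
pos_z_2 = 3.5
radius_2 = 2
pos_x_3 = 15
pos_y_3 = 8
radius_3 = 3.5
pos_x_4 = 9
pos_y_4 = 9.5
pos_z_4 = 13
radius_4 = 3
pos_x_5 = 8
pos_y_5 = 14
pos_z_5 = 8.5
height_5 = 8
pos_x_6 = 10.5
pos_y_6 = 13
pos_z_6 = 2.5
radius_6 = 2.5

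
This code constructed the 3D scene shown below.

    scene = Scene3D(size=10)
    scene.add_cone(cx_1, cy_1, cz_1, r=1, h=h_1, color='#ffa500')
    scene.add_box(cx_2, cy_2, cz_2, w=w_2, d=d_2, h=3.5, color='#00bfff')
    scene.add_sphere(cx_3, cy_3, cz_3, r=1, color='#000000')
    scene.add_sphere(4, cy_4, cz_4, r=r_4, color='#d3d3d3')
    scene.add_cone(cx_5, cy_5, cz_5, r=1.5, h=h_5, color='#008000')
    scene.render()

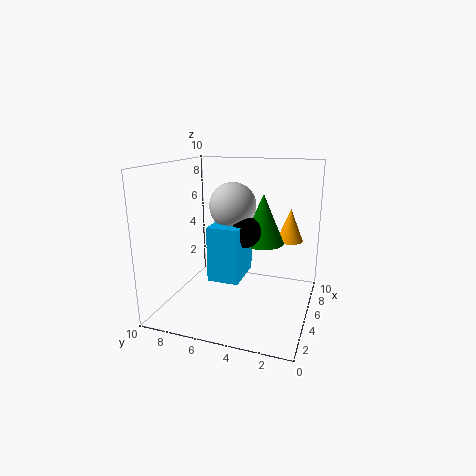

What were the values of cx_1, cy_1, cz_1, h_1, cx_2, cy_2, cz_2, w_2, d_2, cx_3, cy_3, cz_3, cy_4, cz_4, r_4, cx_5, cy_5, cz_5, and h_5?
cx_1 = 8.5
cy_1 = 2
cz_1 = 4
h_1 = 2.5
cx_2 = 2
cy_2 = 4
cz_2 = 3
w_2 = 3
d_2 = 2
cx_3 = 3.5
cy_3 = 4
cz_3 = 6
cy_4 = 5
cz_4 = 7.5
r_4 = 1.5
cx_5 = 6
cy_5 = 3.5
cz_5 = 4.5
h_5 = 3.5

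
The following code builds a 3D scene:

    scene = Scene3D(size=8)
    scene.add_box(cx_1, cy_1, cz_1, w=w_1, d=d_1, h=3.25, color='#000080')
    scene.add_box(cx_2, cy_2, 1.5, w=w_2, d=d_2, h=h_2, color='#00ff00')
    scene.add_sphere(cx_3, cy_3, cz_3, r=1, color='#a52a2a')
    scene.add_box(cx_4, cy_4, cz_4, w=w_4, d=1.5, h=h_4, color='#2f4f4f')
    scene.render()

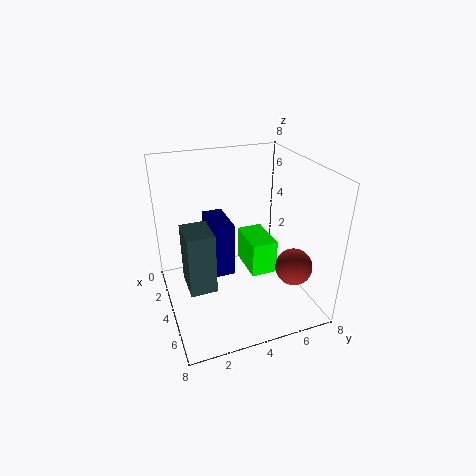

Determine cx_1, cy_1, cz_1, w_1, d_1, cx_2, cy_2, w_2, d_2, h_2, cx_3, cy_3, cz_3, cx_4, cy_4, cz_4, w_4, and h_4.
cx_1 = 1
cy_1 = 2.75
cz_1 = 1.25
w_1 = 2.5
d_1 = 1.25
cx_2 = 2
cy_2 = 4.75
w_2 = 2.5
d_2 = 1.5
h_2 = 2
cx_3 = 6
cy_3 = 6.5
cz_3 = 2.75
cx_4 = 2.75
cy_4 = 1
cz_4 = 1.25
w_4 = 2
h_4 = 3.5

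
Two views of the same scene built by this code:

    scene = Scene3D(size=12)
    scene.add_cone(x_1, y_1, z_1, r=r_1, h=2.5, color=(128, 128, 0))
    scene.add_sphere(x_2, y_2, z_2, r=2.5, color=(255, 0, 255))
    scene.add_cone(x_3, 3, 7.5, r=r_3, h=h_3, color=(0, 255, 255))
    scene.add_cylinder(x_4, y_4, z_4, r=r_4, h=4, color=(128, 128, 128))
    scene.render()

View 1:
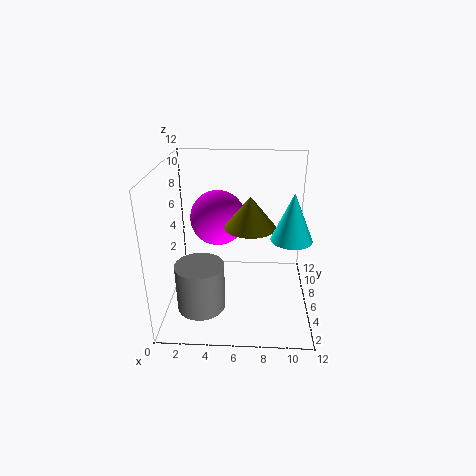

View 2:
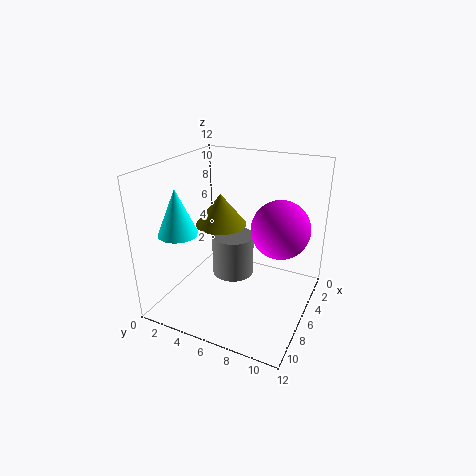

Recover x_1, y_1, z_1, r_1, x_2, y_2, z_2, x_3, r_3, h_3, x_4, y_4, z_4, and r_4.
x_1 = 7; y_1 = 5; z_1 = 7.5; r_1 = 2; x_2 = 4; y_2 = 9; z_2 = 6.5; x_3 = 10; r_3 = 1.5; h_3 = 3.5; x_4 = 3; y_4 = 4; z_4 = 0.5; r_4 = 2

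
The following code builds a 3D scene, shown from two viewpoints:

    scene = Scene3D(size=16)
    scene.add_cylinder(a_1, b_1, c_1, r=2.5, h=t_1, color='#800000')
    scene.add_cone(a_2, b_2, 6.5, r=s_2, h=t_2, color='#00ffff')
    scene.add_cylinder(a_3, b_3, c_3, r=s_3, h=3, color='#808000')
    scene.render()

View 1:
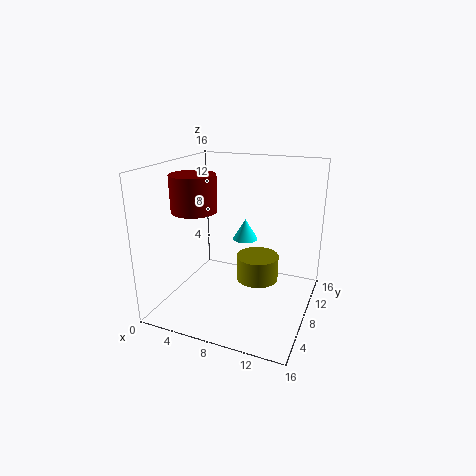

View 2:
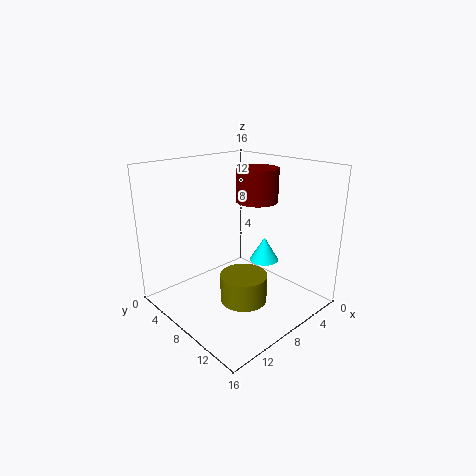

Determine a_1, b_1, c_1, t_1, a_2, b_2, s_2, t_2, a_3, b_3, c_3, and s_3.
a_1 = 3.5
b_1 = 6.5
c_1 = 11
t_1 = 4
a_2 = 7.5
b_2 = 11.5
s_2 = 1.5
t_2 = 2.5
a_3 = 9.5
b_3 = 10.5
c_3 = 2
s_3 = 2.5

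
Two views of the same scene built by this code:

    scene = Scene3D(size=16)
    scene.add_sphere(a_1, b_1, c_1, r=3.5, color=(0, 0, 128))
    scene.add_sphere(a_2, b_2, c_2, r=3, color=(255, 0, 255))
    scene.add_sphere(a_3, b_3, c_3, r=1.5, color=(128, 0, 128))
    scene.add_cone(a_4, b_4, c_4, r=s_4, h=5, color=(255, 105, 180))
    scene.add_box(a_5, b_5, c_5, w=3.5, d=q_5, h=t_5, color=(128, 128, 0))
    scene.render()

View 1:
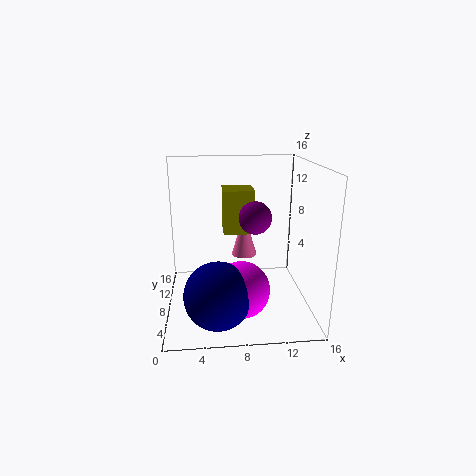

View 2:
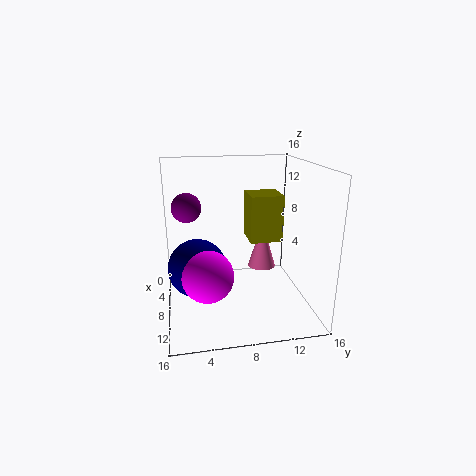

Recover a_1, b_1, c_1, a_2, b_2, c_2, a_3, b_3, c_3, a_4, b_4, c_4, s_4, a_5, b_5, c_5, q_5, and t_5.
a_1 = 5.5; b_1 = 3.5; c_1 = 3.5; a_2 = 8; b_2 = 4.5; c_2 = 3.5; a_3 = 9; b_3 = 2.5; c_3 = 12; a_4 = 9; b_4 = 10.5; c_4 = 5; s_4 = 1.5; a_5 = 6.5; b_5 = 9; c_5 = 8; q_5 = 3.5; t_5 = 5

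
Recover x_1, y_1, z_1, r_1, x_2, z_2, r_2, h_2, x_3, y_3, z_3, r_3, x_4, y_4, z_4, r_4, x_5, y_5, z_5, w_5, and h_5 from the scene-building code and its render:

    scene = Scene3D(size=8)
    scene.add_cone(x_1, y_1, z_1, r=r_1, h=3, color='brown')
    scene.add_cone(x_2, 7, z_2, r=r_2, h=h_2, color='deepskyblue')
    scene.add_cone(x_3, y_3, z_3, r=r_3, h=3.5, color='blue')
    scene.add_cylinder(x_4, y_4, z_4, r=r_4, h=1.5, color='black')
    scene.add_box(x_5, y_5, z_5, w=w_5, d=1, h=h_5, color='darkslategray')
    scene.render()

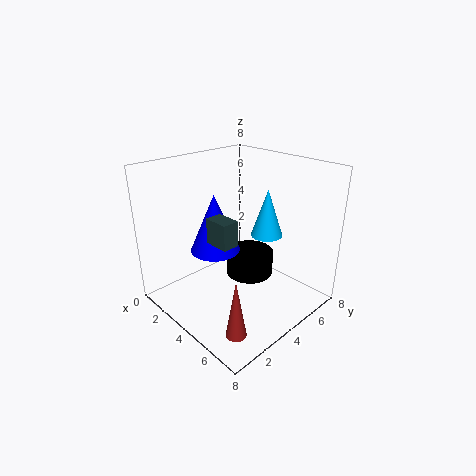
x_1 = 7
y_1 = 1
z_1 = 1
r_1 = 0.5
x_2 = 3.5
z_2 = 3
r_2 = 1
h_2 = 3
x_3 = 2
y_3 = 4
z_3 = 2.5
r_3 = 1.5
x_4 = 3
y_4 = 6
z_4 = 0.5
r_4 = 1.5
x_5 = 2.5
y_5 = 3
z_5 = 3.5
w_5 = 1.5
h_5 = 1.5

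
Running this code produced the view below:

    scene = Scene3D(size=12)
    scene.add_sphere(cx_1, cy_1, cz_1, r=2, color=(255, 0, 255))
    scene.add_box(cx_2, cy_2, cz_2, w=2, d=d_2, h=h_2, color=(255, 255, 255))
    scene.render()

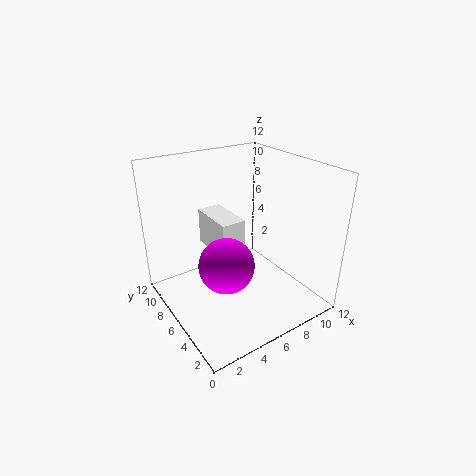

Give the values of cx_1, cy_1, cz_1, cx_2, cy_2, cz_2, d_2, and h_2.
cx_1 = 3, cy_1 = 3, cz_1 = 6, cx_2 = 4, cy_2 = 5, cz_2 = 5, d_2 = 4, h_2 = 3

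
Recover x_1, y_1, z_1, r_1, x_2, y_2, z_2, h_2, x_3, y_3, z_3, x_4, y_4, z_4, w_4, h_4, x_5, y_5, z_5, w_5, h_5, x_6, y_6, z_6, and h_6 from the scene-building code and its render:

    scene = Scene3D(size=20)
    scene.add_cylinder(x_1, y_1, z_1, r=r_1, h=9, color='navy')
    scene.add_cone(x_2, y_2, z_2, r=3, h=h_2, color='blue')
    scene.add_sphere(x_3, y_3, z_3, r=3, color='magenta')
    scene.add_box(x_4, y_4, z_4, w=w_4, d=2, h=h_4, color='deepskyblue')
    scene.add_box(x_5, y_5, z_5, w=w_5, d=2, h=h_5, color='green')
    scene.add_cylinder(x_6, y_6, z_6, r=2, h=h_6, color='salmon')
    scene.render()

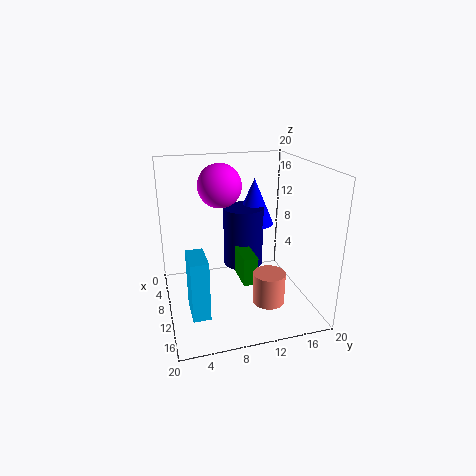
x_1 = 6; y_1 = 12; z_1 = 4; r_1 = 3; x_2 = 5; y_2 = 14; z_2 = 10; h_2 = 7; x_3 = 8; y_3 = 8; z_3 = 17; x_4 = 16; y_4 = 2; z_4 = 5; w_4 = 4; h_4 = 7; x_5 = 7; y_5 = 10; z_5 = 4; w_5 = 6; h_5 = 4; x_6 = 17; y_6 = 12; z_6 = 4; h_6 = 4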